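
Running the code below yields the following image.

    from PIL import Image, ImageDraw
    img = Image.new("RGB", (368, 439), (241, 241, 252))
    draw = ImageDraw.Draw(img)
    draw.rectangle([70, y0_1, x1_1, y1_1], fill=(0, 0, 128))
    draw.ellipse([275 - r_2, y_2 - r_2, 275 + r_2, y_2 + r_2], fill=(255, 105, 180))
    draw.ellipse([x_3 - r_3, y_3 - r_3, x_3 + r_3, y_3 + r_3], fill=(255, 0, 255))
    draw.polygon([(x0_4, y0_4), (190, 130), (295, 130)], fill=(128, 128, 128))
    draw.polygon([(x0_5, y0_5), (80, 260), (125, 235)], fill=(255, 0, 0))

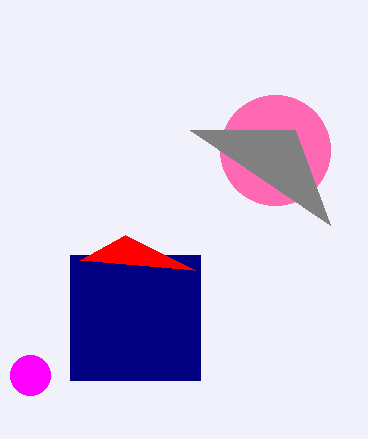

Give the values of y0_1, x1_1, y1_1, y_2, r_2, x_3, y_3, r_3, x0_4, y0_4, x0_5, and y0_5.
y0_1 = 255
x1_1 = 200
y1_1 = 380
y_2 = 150
r_2 = 55
x_3 = 30
y_3 = 375
r_3 = 20
x0_4 = 330
y0_4 = 225
x0_5 = 195
y0_5 = 270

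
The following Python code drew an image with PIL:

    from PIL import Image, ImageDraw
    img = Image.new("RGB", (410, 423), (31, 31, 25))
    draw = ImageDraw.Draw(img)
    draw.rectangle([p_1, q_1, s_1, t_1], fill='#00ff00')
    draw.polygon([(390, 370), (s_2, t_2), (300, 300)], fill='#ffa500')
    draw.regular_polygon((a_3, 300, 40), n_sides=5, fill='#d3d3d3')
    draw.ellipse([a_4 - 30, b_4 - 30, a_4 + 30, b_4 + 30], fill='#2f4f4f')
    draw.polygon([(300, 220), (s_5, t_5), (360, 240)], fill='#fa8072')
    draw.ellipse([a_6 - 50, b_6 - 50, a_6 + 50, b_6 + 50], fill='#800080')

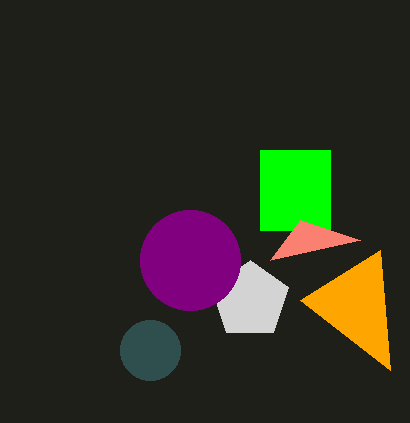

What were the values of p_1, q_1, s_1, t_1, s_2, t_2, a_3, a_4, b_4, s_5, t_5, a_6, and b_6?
p_1 = 260; q_1 = 150; s_1 = 330; t_1 = 230; s_2 = 380; t_2 = 250; a_3 = 250; a_4 = 150; b_4 = 350; s_5 = 270; t_5 = 260; a_6 = 190; b_6 = 260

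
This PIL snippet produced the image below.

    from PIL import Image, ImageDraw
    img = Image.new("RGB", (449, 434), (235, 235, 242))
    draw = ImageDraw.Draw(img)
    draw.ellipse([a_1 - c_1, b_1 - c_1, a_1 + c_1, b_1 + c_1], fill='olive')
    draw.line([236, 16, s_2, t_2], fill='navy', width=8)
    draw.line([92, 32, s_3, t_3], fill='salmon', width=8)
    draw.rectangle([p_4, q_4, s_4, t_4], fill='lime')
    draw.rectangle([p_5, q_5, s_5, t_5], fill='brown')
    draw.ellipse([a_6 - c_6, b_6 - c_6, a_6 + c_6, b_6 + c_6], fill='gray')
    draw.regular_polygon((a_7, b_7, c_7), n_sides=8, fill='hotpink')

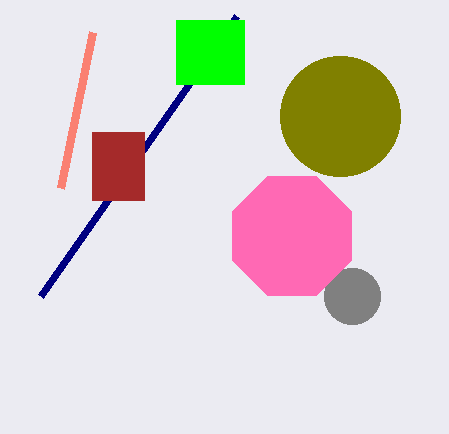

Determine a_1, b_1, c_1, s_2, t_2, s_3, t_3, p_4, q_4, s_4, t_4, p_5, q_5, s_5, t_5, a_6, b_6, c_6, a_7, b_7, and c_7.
a_1 = 340; b_1 = 116; c_1 = 60; s_2 = 40; t_2 = 296; s_3 = 60; t_3 = 188; p_4 = 176; q_4 = 20; s_4 = 244; t_4 = 84; p_5 = 92; q_5 = 132; s_5 = 144; t_5 = 200; a_6 = 352; b_6 = 296; c_6 = 28; a_7 = 292; b_7 = 236; c_7 = 64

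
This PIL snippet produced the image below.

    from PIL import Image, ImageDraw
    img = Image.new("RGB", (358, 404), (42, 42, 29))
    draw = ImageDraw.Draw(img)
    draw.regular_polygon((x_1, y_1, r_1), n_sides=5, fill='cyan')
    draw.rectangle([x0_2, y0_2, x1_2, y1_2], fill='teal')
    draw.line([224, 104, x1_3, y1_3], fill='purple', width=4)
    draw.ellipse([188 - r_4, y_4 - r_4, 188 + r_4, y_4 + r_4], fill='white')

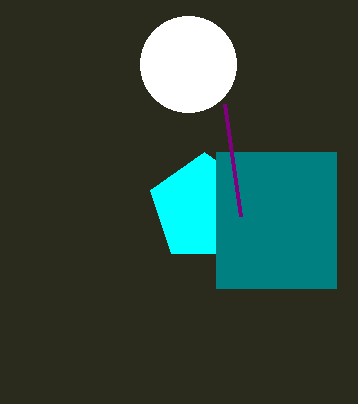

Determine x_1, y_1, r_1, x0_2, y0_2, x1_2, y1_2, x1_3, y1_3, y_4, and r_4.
x_1 = 204; y_1 = 208; r_1 = 56; x0_2 = 216; y0_2 = 152; x1_2 = 336; y1_2 = 288; x1_3 = 240; y1_3 = 216; y_4 = 64; r_4 = 48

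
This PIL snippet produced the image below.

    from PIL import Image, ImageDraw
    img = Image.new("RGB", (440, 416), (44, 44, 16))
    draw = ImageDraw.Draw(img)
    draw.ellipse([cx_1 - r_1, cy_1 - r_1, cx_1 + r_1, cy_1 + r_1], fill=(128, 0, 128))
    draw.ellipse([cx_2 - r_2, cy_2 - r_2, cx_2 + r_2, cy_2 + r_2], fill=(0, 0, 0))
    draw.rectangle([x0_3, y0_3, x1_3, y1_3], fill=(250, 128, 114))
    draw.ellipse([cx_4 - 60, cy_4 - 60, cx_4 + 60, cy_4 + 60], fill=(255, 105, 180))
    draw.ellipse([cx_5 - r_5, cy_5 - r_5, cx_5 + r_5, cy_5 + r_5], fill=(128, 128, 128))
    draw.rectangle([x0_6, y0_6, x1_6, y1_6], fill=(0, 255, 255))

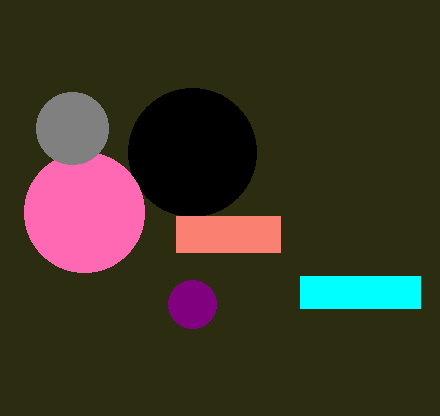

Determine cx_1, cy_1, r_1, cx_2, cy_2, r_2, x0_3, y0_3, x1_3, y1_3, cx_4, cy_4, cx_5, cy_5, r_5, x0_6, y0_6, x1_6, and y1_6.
cx_1 = 192
cy_1 = 304
r_1 = 24
cx_2 = 192
cy_2 = 152
r_2 = 64
x0_3 = 176
y0_3 = 216
x1_3 = 280
y1_3 = 252
cx_4 = 84
cy_4 = 212
cx_5 = 72
cy_5 = 128
r_5 = 36
x0_6 = 300
y0_6 = 276
x1_6 = 420
y1_6 = 308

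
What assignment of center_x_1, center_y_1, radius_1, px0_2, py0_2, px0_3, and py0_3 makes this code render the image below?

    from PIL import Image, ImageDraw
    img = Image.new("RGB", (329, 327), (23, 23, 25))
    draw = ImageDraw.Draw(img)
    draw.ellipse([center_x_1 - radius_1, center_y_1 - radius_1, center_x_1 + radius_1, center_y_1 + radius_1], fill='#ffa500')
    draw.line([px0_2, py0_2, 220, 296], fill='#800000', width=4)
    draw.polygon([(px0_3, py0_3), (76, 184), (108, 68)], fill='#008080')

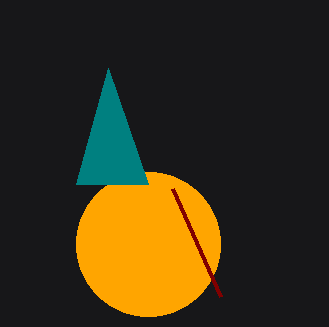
center_x_1 = 148, center_y_1 = 244, radius_1 = 72, px0_2 = 172, py0_2 = 188, px0_3 = 148, py0_3 = 184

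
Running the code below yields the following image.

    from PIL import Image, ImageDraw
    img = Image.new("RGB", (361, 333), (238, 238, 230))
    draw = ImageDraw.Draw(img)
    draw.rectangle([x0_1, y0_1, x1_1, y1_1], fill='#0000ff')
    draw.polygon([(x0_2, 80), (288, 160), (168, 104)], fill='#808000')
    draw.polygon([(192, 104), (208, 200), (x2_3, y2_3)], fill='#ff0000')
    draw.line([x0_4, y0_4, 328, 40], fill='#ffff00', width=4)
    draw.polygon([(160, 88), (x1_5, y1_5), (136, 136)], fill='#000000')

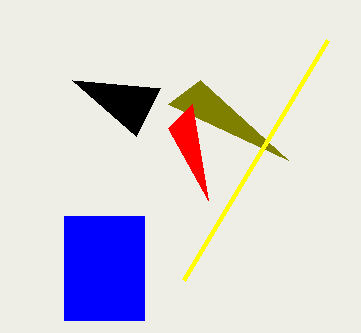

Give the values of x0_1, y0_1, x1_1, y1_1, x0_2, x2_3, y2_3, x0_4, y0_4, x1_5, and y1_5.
x0_1 = 64, y0_1 = 216, x1_1 = 144, y1_1 = 320, x0_2 = 200, x2_3 = 168, y2_3 = 128, x0_4 = 184, y0_4 = 280, x1_5 = 72, y1_5 = 80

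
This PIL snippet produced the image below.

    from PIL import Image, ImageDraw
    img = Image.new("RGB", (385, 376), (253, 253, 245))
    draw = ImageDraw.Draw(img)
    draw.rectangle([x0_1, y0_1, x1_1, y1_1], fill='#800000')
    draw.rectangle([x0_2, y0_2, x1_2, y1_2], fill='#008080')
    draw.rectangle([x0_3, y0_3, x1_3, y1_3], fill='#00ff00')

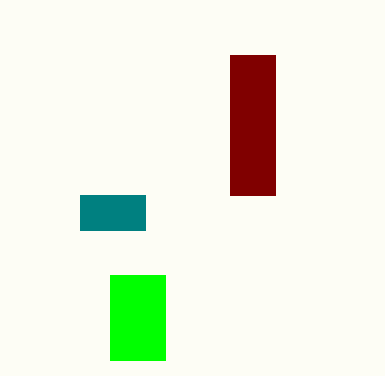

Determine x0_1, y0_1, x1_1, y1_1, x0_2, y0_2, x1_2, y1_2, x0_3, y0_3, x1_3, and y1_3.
x0_1 = 230; y0_1 = 55; x1_1 = 275; y1_1 = 195; x0_2 = 80; y0_2 = 195; x1_2 = 145; y1_2 = 230; x0_3 = 110; y0_3 = 275; x1_3 = 165; y1_3 = 360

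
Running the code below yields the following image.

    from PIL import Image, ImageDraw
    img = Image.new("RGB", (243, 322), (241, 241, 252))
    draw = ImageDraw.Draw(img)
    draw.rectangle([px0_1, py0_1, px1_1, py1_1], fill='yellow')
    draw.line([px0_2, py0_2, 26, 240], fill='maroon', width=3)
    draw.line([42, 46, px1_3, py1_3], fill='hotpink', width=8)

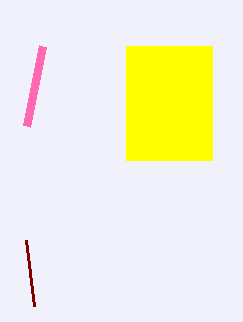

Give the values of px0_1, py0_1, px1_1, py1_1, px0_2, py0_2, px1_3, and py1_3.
px0_1 = 126, py0_1 = 46, px1_1 = 212, py1_1 = 160, px0_2 = 34, py0_2 = 306, px1_3 = 26, py1_3 = 126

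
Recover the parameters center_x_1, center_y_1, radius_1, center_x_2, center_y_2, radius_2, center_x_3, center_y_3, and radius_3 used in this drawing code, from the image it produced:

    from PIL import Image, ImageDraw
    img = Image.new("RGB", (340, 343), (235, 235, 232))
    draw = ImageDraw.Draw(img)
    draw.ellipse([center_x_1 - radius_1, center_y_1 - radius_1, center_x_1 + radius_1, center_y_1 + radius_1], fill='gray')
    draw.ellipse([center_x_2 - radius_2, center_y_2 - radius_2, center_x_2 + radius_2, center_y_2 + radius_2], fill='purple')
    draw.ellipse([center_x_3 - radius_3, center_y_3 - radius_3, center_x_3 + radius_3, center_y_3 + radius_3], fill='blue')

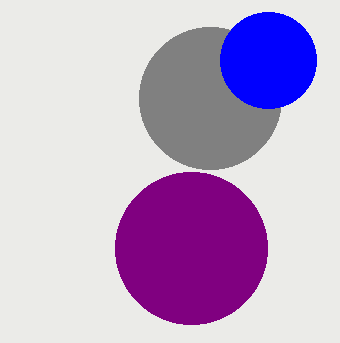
center_x_1 = 210, center_y_1 = 98, radius_1 = 71, center_x_2 = 191, center_y_2 = 248, radius_2 = 76, center_x_3 = 268, center_y_3 = 60, radius_3 = 48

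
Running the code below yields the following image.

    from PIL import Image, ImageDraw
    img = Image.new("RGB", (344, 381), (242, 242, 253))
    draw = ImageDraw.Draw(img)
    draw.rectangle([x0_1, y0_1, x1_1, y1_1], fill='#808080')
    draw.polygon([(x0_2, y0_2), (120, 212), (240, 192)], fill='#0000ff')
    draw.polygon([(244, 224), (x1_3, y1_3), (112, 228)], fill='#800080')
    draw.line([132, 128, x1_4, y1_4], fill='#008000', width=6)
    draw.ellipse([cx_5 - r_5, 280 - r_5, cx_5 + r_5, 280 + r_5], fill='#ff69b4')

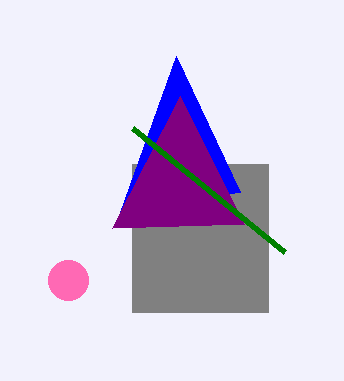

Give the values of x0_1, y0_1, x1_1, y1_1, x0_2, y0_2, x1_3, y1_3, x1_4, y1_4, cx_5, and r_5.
x0_1 = 132; y0_1 = 164; x1_1 = 268; y1_1 = 312; x0_2 = 176; y0_2 = 56; x1_3 = 180; y1_3 = 96; x1_4 = 284; y1_4 = 252; cx_5 = 68; r_5 = 20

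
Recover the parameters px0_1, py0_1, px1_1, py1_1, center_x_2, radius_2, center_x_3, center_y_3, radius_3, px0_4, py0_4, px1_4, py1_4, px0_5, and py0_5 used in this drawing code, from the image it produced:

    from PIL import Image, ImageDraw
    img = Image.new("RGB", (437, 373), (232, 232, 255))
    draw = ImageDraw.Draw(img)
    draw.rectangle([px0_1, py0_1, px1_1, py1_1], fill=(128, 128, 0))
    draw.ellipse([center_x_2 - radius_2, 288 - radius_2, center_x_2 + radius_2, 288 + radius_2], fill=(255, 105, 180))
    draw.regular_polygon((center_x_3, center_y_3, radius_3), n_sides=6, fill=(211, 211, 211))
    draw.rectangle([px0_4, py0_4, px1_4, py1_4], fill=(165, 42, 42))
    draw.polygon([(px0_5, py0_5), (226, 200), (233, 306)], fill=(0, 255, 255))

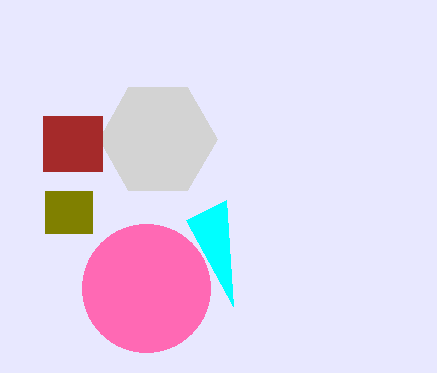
px0_1 = 45, py0_1 = 191, px1_1 = 92, py1_1 = 233, center_x_2 = 146, radius_2 = 64, center_x_3 = 158, center_y_3 = 139, radius_3 = 59, px0_4 = 43, py0_4 = 116, px1_4 = 102, py1_4 = 171, px0_5 = 186, py0_5 = 220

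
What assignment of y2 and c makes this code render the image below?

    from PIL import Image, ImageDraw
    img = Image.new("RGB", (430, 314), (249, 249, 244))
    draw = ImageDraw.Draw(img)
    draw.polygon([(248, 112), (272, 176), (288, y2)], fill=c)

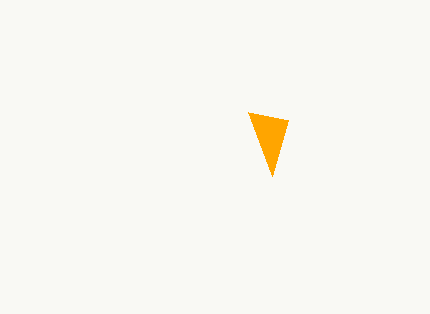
y2 = 120, c = 'orange'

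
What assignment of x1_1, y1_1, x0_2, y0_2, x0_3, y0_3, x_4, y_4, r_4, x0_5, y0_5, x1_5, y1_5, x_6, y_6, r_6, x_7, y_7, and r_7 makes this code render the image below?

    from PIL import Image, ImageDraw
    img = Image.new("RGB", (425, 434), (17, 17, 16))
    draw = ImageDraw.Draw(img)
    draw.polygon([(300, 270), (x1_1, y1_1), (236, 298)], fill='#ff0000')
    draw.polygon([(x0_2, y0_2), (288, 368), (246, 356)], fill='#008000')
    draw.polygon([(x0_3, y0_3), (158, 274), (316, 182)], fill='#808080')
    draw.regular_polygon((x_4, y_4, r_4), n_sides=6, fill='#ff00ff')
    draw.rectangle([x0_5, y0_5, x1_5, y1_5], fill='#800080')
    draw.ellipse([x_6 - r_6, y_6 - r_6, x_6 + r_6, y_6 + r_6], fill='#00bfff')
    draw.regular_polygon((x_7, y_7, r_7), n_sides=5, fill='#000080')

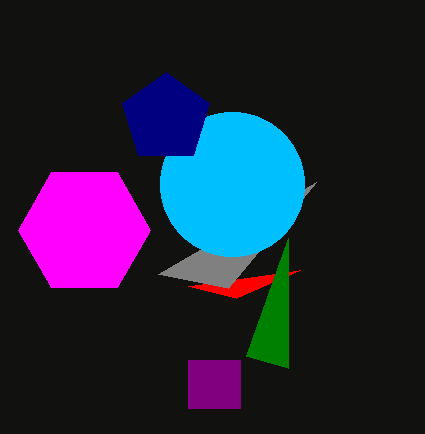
x1_1 = 188
y1_1 = 286
x0_2 = 288
y0_2 = 238
x0_3 = 228
y0_3 = 288
x_4 = 84
y_4 = 230
r_4 = 66
x0_5 = 188
y0_5 = 360
x1_5 = 240
y1_5 = 408
x_6 = 232
y_6 = 184
r_6 = 72
x_7 = 166
y_7 = 118
r_7 = 46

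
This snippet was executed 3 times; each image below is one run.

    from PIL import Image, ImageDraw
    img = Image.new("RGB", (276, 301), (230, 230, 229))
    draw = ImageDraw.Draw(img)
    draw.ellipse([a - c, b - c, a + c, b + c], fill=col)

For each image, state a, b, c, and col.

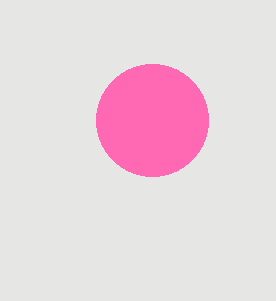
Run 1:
a = 152, b = 120, c = 56, col = 'hotpink'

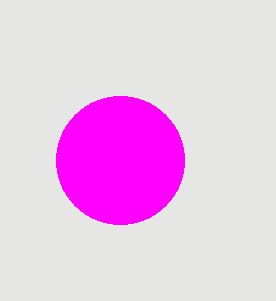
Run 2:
a = 120
b = 160
c = 64
col = 'magenta'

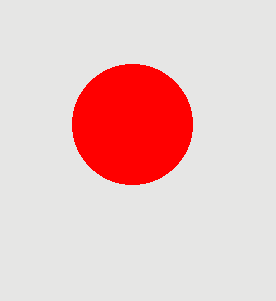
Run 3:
a = 132, b = 124, c = 60, col = 'red'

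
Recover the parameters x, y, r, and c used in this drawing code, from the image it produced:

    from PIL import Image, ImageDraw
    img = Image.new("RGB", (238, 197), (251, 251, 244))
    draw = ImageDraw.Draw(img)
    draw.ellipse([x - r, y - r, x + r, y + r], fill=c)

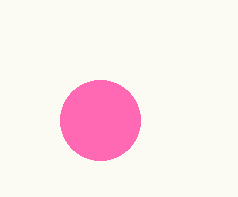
x = 100, y = 120, r = 40, c = 'hotpink'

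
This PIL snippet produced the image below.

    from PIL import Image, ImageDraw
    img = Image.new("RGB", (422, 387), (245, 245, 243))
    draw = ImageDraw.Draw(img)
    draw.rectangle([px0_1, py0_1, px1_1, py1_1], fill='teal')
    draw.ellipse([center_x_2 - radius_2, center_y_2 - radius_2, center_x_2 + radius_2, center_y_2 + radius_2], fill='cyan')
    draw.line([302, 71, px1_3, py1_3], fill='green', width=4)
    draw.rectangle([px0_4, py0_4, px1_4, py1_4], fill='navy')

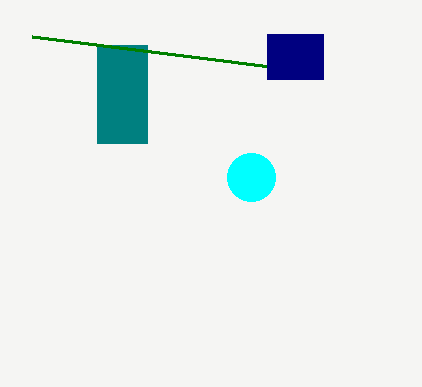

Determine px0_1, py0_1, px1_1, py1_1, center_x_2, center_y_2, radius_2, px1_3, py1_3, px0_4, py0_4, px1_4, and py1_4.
px0_1 = 97; py0_1 = 45; px1_1 = 147; py1_1 = 143; center_x_2 = 251; center_y_2 = 177; radius_2 = 24; px1_3 = 32; py1_3 = 37; px0_4 = 267; py0_4 = 34; px1_4 = 323; py1_4 = 79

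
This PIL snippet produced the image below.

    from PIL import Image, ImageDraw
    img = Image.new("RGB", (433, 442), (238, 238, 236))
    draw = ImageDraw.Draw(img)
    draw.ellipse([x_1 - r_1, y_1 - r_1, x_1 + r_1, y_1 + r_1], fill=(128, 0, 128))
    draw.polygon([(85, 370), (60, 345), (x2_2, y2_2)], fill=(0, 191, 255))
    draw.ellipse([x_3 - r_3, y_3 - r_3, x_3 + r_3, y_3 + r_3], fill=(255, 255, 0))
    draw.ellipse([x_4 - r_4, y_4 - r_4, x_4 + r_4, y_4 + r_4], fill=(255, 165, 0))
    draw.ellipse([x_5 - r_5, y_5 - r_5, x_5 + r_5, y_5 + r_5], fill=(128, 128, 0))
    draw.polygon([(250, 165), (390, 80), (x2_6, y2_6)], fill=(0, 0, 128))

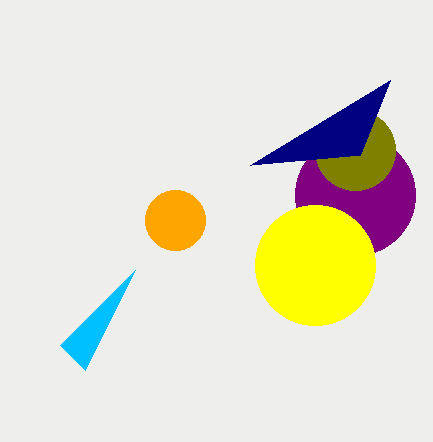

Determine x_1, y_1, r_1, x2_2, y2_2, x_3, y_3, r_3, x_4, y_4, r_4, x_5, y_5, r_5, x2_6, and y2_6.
x_1 = 355; y_1 = 195; r_1 = 60; x2_2 = 135; y2_2 = 270; x_3 = 315; y_3 = 265; r_3 = 60; x_4 = 175; y_4 = 220; r_4 = 30; x_5 = 355; y_5 = 150; r_5 = 40; x2_6 = 360; y2_6 = 155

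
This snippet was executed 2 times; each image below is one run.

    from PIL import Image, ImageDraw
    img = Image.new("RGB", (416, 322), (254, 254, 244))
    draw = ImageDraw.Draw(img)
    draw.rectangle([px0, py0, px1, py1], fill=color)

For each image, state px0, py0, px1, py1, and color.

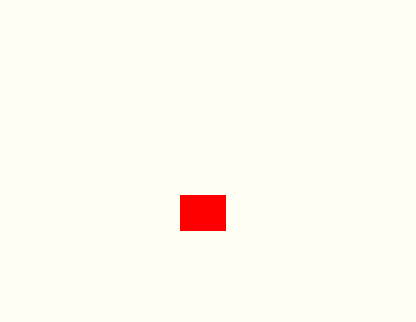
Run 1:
px0 = 180, py0 = 195, px1 = 225, py1 = 230, color = 'red'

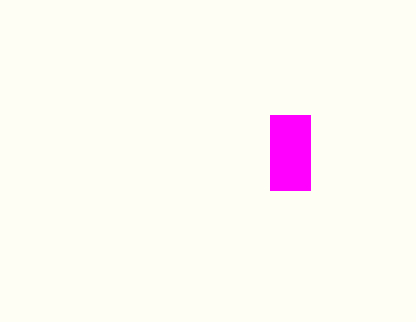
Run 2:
px0 = 270; py0 = 115; px1 = 310; py1 = 190; color = 'magenta'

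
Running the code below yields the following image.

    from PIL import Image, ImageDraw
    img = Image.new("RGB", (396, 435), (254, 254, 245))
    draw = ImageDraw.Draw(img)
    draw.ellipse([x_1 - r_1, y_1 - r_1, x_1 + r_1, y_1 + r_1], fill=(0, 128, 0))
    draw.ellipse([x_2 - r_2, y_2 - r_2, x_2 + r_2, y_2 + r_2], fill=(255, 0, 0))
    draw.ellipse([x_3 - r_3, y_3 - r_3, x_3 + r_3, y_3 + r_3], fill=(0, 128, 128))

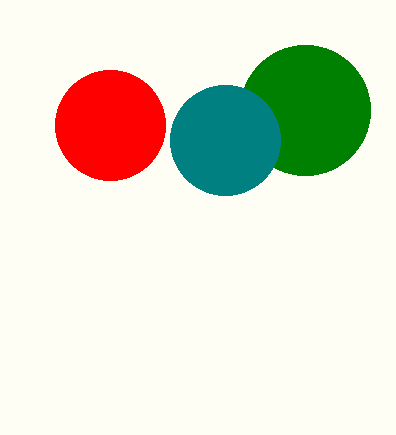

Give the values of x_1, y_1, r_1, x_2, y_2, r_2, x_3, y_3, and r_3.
x_1 = 305, y_1 = 110, r_1 = 65, x_2 = 110, y_2 = 125, r_2 = 55, x_3 = 225, y_3 = 140, r_3 = 55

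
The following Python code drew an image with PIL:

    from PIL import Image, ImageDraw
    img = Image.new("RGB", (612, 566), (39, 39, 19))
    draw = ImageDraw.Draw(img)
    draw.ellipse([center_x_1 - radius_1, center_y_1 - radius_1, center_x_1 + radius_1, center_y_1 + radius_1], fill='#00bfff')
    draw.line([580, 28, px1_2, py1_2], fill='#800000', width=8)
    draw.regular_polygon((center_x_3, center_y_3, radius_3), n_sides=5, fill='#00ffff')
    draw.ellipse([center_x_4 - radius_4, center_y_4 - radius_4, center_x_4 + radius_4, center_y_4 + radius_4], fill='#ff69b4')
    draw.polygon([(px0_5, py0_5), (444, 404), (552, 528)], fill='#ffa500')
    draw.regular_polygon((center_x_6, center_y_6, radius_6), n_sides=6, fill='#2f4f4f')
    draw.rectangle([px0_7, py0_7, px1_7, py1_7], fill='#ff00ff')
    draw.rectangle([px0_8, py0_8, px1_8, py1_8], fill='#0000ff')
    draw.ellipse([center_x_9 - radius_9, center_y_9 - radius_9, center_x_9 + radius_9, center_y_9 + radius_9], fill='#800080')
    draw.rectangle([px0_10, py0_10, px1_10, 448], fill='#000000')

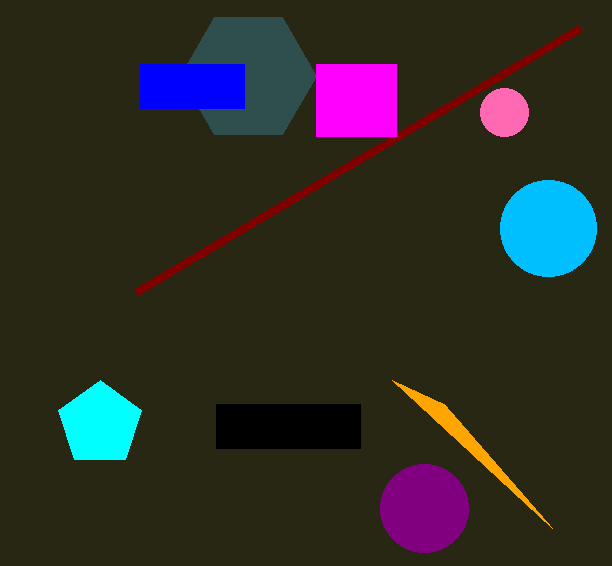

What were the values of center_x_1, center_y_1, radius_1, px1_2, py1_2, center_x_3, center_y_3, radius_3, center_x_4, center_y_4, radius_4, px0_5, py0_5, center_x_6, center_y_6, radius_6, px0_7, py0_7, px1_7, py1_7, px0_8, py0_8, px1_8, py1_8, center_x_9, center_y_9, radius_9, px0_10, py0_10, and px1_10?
center_x_1 = 548
center_y_1 = 228
radius_1 = 48
px1_2 = 136
py1_2 = 292
center_x_3 = 100
center_y_3 = 424
radius_3 = 44
center_x_4 = 504
center_y_4 = 112
radius_4 = 24
px0_5 = 392
py0_5 = 380
center_x_6 = 248
center_y_6 = 76
radius_6 = 68
px0_7 = 316
py0_7 = 64
px1_7 = 396
py1_7 = 136
px0_8 = 140
py0_8 = 64
px1_8 = 244
py1_8 = 108
center_x_9 = 424
center_y_9 = 508
radius_9 = 44
px0_10 = 216
py0_10 = 404
px1_10 = 360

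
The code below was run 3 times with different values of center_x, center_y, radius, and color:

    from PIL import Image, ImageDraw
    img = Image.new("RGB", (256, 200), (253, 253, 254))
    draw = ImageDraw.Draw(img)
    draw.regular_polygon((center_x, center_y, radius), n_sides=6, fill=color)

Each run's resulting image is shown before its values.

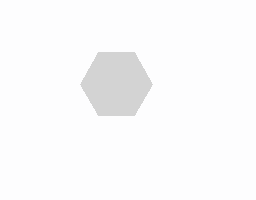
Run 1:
center_x = 116; center_y = 84; radius = 36; color = 'lightgray'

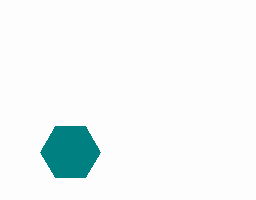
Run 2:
center_x = 70, center_y = 152, radius = 30, color = 'teal'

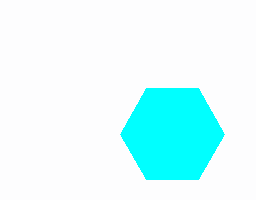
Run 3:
center_x = 172; center_y = 134; radius = 52; color = 'cyan'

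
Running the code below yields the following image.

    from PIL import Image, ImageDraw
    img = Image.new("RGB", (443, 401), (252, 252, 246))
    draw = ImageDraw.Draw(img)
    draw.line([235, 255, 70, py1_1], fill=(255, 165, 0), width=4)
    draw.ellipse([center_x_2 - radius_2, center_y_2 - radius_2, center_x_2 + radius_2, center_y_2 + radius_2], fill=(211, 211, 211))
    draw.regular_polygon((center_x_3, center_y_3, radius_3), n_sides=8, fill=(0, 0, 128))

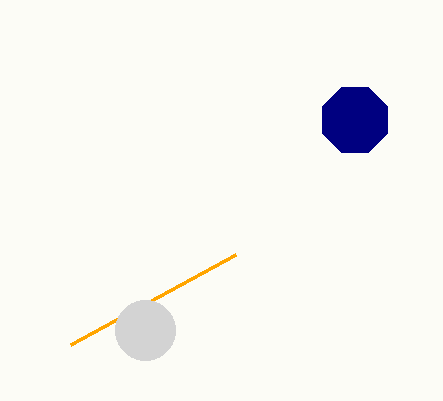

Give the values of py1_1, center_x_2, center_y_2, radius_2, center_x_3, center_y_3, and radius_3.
py1_1 = 345
center_x_2 = 145
center_y_2 = 330
radius_2 = 30
center_x_3 = 355
center_y_3 = 120
radius_3 = 35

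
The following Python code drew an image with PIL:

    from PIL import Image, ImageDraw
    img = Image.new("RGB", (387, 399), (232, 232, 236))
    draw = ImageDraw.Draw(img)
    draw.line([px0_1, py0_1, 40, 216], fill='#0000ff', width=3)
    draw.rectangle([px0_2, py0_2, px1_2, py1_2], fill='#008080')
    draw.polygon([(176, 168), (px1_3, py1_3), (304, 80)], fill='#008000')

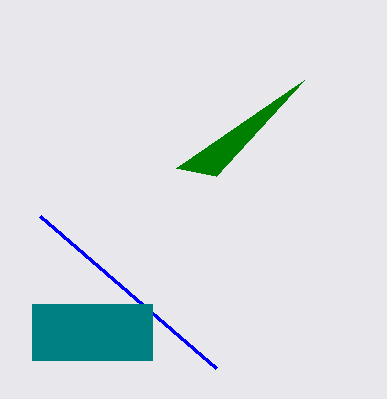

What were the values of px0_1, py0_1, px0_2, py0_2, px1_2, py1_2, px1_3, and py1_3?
px0_1 = 216
py0_1 = 368
px0_2 = 32
py0_2 = 304
px1_2 = 152
py1_2 = 360
px1_3 = 216
py1_3 = 176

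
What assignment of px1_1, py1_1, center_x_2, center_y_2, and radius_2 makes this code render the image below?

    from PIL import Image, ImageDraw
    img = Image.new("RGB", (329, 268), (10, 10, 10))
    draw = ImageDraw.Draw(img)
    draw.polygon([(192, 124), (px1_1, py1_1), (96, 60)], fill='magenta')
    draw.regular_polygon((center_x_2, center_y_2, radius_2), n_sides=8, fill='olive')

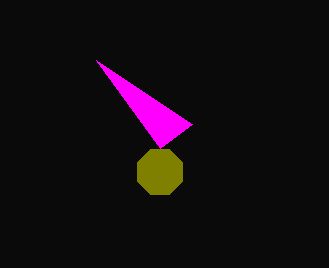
px1_1 = 160, py1_1 = 148, center_x_2 = 160, center_y_2 = 172, radius_2 = 24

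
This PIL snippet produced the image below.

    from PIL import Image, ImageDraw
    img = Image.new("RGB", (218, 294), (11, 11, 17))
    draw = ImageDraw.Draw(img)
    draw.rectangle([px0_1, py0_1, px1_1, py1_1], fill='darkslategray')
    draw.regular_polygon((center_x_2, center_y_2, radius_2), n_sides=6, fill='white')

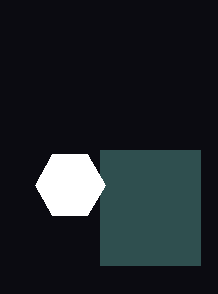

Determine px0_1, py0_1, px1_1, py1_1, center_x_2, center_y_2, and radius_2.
px0_1 = 100; py0_1 = 150; px1_1 = 200; py1_1 = 265; center_x_2 = 70; center_y_2 = 185; radius_2 = 35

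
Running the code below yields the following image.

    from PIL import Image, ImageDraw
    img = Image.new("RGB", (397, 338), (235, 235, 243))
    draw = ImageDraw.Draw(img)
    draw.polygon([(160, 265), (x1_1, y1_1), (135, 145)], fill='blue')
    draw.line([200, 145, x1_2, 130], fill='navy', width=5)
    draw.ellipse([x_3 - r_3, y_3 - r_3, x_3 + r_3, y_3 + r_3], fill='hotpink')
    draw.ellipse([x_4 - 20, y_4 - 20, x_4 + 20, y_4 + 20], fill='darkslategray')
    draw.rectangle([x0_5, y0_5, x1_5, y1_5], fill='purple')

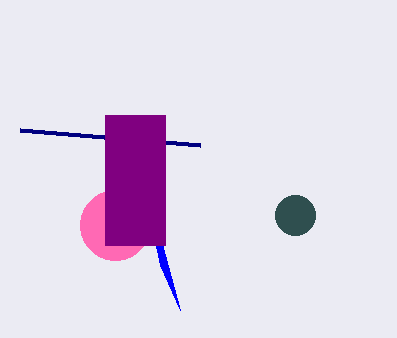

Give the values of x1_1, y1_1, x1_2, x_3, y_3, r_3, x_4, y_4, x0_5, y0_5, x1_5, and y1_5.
x1_1 = 180
y1_1 = 310
x1_2 = 20
x_3 = 115
y_3 = 225
r_3 = 35
x_4 = 295
y_4 = 215
x0_5 = 105
y0_5 = 115
x1_5 = 165
y1_5 = 245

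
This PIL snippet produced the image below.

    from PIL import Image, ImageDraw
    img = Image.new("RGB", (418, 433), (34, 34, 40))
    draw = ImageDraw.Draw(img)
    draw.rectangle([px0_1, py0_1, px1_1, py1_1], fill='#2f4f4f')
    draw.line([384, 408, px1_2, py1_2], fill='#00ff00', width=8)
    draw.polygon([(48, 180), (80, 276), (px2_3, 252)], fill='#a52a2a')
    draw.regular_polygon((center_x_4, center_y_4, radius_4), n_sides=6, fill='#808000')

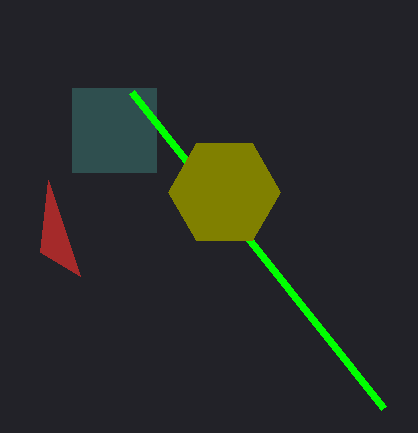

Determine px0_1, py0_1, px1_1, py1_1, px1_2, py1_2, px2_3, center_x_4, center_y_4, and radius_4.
px0_1 = 72
py0_1 = 88
px1_1 = 156
py1_1 = 172
px1_2 = 132
py1_2 = 92
px2_3 = 40
center_x_4 = 224
center_y_4 = 192
radius_4 = 56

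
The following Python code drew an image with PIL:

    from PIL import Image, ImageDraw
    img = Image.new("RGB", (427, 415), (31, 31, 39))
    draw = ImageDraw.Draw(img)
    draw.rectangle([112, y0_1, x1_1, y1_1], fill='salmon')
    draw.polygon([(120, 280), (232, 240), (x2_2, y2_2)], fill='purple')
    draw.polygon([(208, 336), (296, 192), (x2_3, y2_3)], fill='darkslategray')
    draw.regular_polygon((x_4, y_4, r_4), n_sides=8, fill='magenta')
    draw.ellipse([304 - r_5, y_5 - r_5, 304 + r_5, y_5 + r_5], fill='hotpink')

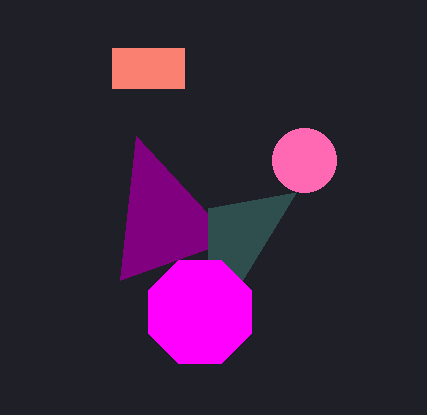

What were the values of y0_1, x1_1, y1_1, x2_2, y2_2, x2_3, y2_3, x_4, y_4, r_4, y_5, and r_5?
y0_1 = 48, x1_1 = 184, y1_1 = 88, x2_2 = 136, y2_2 = 136, x2_3 = 208, y2_3 = 208, x_4 = 200, y_4 = 312, r_4 = 56, y_5 = 160, r_5 = 32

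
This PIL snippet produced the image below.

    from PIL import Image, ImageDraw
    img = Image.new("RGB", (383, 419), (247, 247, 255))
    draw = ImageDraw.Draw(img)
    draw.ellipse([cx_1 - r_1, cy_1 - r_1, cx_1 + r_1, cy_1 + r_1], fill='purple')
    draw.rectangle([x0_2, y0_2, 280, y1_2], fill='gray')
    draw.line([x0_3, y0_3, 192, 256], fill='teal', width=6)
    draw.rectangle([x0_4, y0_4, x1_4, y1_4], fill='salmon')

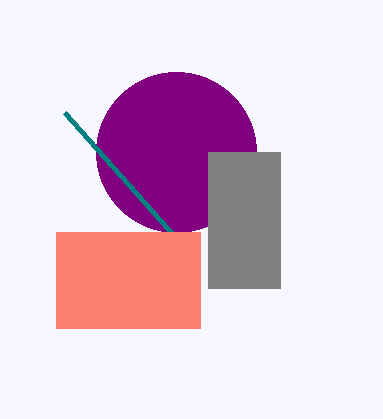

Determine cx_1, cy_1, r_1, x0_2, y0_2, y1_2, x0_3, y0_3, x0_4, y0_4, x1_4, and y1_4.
cx_1 = 176; cy_1 = 152; r_1 = 80; x0_2 = 208; y0_2 = 152; y1_2 = 288; x0_3 = 64; y0_3 = 112; x0_4 = 56; y0_4 = 232; x1_4 = 200; y1_4 = 328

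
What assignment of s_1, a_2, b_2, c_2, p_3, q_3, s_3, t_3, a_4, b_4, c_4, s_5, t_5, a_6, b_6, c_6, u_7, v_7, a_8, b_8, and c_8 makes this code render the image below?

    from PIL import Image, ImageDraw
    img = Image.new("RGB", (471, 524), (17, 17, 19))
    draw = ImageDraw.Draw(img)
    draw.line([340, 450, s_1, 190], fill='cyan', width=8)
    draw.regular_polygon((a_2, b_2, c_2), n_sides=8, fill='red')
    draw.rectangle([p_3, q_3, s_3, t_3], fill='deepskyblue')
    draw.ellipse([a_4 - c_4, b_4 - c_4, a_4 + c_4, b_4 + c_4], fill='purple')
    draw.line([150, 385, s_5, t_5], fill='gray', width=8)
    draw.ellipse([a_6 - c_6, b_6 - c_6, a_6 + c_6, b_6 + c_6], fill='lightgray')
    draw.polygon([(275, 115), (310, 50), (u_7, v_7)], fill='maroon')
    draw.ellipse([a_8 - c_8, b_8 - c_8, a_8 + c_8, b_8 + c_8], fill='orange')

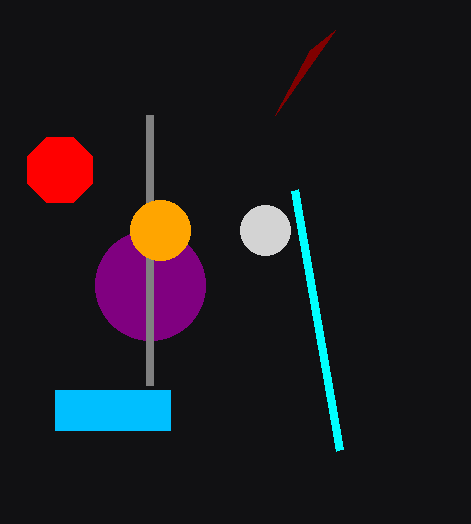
s_1 = 295, a_2 = 60, b_2 = 170, c_2 = 35, p_3 = 55, q_3 = 390, s_3 = 170, t_3 = 430, a_4 = 150, b_4 = 285, c_4 = 55, s_5 = 150, t_5 = 115, a_6 = 265, b_6 = 230, c_6 = 25, u_7 = 335, v_7 = 30, a_8 = 160, b_8 = 230, c_8 = 30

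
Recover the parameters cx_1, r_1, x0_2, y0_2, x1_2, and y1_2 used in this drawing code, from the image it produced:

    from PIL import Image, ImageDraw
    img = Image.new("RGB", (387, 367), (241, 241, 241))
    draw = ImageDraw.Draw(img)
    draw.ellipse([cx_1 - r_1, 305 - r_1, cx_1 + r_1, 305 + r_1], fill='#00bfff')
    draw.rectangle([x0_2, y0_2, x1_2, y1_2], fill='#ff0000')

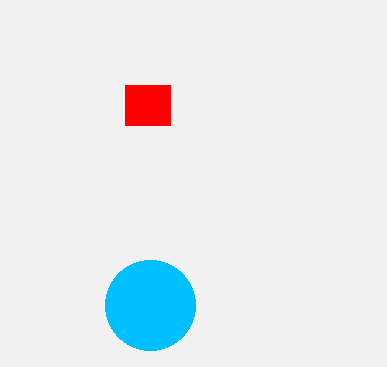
cx_1 = 150; r_1 = 45; x0_2 = 125; y0_2 = 85; x1_2 = 170; y1_2 = 125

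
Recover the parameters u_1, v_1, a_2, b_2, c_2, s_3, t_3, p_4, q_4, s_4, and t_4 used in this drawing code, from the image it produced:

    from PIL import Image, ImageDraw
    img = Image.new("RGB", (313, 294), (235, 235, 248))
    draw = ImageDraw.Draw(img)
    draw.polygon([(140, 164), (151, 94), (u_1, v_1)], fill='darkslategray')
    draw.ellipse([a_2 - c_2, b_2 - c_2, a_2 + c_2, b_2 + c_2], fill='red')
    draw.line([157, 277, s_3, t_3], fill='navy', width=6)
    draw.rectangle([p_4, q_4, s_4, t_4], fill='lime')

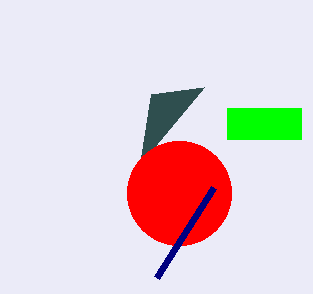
u_1 = 204, v_1 = 87, a_2 = 179, b_2 = 193, c_2 = 52, s_3 = 214, t_3 = 187, p_4 = 227, q_4 = 108, s_4 = 301, t_4 = 139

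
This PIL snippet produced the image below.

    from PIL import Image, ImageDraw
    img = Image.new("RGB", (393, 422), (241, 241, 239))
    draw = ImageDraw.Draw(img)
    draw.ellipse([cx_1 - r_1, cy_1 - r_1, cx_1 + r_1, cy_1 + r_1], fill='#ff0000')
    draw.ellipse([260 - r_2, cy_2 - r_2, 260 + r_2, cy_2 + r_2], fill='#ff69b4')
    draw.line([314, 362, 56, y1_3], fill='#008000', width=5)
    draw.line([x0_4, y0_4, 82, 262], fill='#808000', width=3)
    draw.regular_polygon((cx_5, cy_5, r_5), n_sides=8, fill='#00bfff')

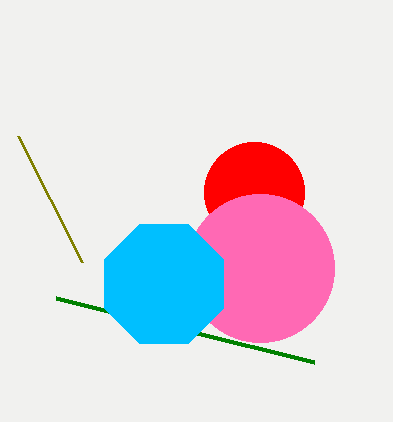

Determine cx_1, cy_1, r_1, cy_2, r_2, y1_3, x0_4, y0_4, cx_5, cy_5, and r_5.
cx_1 = 254; cy_1 = 192; r_1 = 50; cy_2 = 268; r_2 = 74; y1_3 = 298; x0_4 = 18; y0_4 = 136; cx_5 = 164; cy_5 = 284; r_5 = 64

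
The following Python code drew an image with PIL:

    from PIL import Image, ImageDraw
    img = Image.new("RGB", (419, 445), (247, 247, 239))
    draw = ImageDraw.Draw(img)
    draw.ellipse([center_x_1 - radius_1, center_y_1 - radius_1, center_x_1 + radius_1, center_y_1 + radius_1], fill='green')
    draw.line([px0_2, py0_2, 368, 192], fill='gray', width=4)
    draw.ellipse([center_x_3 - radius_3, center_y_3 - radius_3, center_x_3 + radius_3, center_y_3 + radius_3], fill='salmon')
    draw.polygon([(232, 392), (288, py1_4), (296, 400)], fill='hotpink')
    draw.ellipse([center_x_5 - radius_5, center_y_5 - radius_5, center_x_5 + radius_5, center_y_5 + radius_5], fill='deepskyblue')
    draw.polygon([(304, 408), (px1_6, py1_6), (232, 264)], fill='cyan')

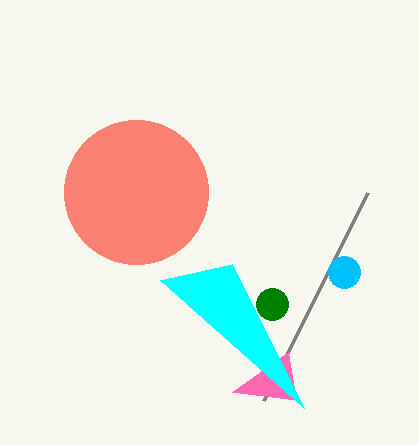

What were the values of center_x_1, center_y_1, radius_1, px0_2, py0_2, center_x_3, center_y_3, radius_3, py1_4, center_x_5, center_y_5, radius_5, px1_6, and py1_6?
center_x_1 = 272
center_y_1 = 304
radius_1 = 16
px0_2 = 264
py0_2 = 400
center_x_3 = 136
center_y_3 = 192
radius_3 = 72
py1_4 = 352
center_x_5 = 344
center_y_5 = 272
radius_5 = 16
px1_6 = 160
py1_6 = 280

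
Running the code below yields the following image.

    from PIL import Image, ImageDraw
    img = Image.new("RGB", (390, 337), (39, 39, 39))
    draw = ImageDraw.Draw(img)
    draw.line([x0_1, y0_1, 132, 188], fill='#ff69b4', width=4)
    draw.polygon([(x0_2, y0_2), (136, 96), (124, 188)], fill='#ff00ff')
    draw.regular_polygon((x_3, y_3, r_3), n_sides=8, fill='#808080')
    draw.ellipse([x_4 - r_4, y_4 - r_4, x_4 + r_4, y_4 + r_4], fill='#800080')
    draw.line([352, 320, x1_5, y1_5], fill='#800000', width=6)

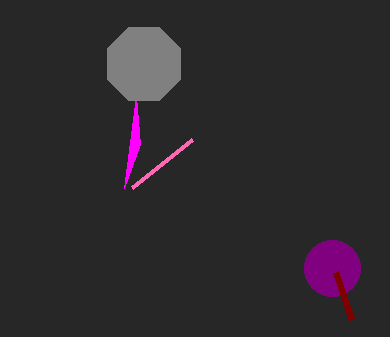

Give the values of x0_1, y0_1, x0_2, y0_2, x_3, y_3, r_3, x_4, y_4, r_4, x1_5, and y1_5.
x0_1 = 192; y0_1 = 140; x0_2 = 140; y0_2 = 144; x_3 = 144; y_3 = 64; r_3 = 40; x_4 = 332; y_4 = 268; r_4 = 28; x1_5 = 336; y1_5 = 272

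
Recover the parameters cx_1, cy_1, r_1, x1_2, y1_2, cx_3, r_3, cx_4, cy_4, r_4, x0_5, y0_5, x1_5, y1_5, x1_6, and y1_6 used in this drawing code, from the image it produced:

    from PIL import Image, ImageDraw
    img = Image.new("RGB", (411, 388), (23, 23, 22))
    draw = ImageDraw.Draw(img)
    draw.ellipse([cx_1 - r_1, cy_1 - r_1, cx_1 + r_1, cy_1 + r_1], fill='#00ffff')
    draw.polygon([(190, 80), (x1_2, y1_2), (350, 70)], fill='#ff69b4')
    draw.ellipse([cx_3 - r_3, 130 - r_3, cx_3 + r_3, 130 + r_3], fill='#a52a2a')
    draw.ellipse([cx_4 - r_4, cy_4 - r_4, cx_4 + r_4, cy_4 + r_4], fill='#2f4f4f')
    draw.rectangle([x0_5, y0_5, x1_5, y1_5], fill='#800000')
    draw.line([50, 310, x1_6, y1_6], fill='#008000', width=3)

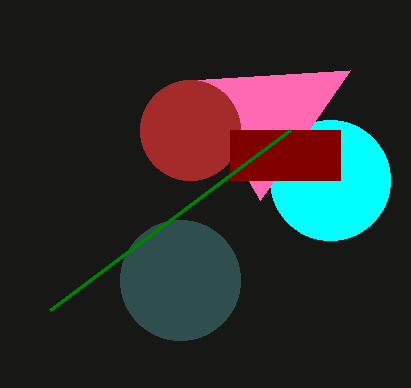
cx_1 = 330; cy_1 = 180; r_1 = 60; x1_2 = 260; y1_2 = 200; cx_3 = 190; r_3 = 50; cx_4 = 180; cy_4 = 280; r_4 = 60; x0_5 = 230; y0_5 = 130; x1_5 = 340; y1_5 = 180; x1_6 = 290; y1_6 = 130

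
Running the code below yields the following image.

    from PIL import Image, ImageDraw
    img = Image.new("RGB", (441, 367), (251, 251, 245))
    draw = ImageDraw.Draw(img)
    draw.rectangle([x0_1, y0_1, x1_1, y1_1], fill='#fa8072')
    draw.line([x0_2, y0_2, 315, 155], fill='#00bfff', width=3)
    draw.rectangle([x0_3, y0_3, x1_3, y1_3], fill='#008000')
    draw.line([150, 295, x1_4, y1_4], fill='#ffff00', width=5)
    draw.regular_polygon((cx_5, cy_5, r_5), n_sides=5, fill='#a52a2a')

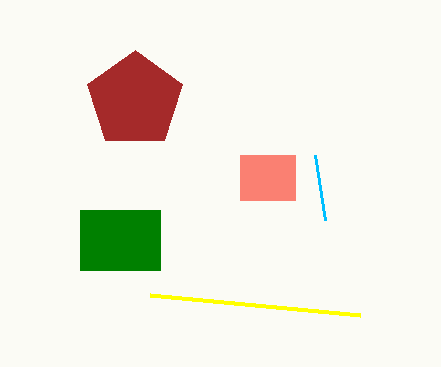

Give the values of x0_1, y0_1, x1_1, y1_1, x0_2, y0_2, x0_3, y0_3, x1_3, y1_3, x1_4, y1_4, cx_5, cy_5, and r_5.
x0_1 = 240, y0_1 = 155, x1_1 = 295, y1_1 = 200, x0_2 = 325, y0_2 = 220, x0_3 = 80, y0_3 = 210, x1_3 = 160, y1_3 = 270, x1_4 = 360, y1_4 = 315, cx_5 = 135, cy_5 = 100, r_5 = 50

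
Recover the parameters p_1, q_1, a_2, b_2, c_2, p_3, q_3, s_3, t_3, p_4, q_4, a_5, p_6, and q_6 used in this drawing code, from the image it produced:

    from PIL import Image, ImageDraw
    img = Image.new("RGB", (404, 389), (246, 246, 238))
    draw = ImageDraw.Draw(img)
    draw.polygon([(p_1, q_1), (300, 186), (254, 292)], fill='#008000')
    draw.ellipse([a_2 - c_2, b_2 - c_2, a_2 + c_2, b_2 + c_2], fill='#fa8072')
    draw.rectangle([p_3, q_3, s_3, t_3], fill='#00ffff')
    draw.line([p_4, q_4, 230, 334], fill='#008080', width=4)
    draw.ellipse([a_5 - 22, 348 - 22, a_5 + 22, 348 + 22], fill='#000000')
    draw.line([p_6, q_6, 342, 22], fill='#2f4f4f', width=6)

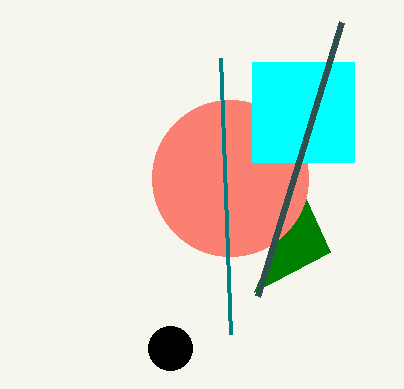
p_1 = 330
q_1 = 252
a_2 = 230
b_2 = 178
c_2 = 78
p_3 = 252
q_3 = 62
s_3 = 354
t_3 = 162
p_4 = 220
q_4 = 58
a_5 = 170
p_6 = 258
q_6 = 296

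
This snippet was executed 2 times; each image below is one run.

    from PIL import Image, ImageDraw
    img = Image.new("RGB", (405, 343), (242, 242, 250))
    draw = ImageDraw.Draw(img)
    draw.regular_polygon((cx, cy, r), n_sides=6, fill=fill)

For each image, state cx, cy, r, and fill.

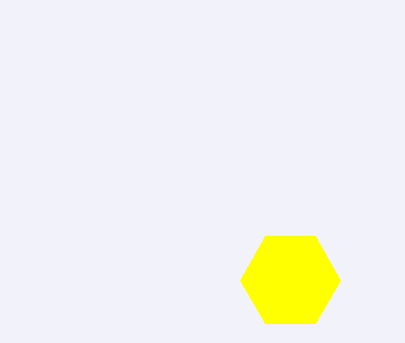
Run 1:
cx = 290
cy = 280
r = 50
fill = 'yellow'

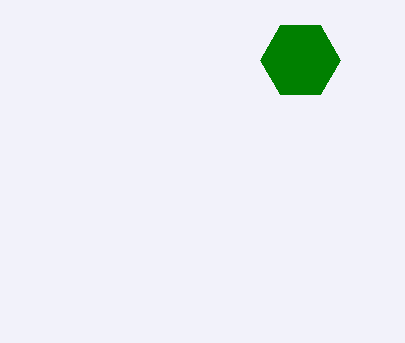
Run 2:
cx = 300
cy = 60
r = 40
fill = 'green'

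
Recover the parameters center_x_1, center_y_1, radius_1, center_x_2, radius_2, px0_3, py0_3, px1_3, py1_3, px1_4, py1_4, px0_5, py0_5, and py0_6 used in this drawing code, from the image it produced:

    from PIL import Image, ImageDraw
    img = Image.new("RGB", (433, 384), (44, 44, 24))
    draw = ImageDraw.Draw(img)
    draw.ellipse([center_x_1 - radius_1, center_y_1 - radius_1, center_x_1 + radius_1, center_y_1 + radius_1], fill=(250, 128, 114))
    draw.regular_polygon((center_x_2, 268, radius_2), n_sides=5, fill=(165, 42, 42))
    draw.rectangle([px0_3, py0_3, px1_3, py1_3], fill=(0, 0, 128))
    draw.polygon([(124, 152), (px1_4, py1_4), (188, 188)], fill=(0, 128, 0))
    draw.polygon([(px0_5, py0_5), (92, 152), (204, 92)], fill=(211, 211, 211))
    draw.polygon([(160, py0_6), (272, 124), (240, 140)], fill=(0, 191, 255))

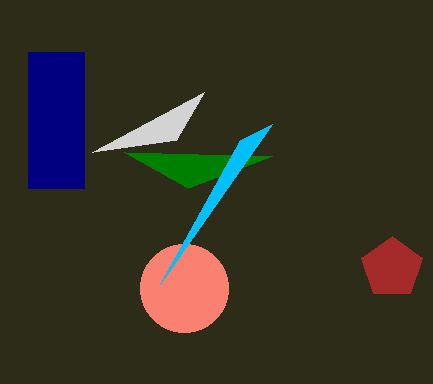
center_x_1 = 184; center_y_1 = 288; radius_1 = 44; center_x_2 = 392; radius_2 = 32; px0_3 = 28; py0_3 = 52; px1_3 = 84; py1_3 = 188; px1_4 = 272; py1_4 = 156; px0_5 = 176; py0_5 = 140; py0_6 = 284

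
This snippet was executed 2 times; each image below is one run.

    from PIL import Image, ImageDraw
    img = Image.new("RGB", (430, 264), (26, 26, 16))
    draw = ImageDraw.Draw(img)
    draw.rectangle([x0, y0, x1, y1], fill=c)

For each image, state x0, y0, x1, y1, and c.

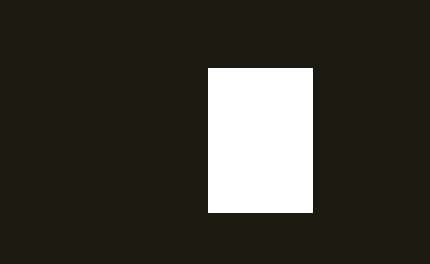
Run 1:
x0 = 208; y0 = 68; x1 = 312; y1 = 212; c = 'white'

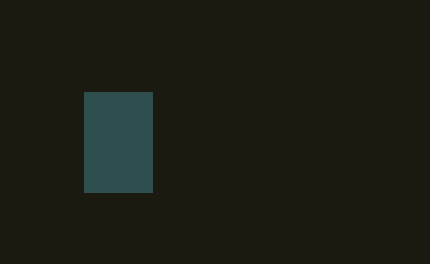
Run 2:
x0 = 84, y0 = 92, x1 = 152, y1 = 192, c = 'darkslategray'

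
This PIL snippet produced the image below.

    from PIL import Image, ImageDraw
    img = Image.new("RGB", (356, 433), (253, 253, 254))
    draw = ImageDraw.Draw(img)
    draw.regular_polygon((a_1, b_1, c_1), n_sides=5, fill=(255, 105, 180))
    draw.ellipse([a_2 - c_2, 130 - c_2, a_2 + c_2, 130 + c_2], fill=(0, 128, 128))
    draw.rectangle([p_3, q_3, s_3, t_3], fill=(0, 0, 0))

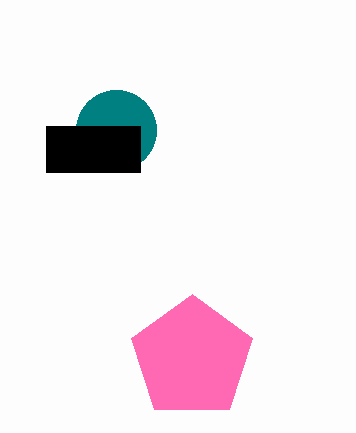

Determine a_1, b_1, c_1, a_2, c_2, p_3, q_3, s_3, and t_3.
a_1 = 192
b_1 = 358
c_1 = 64
a_2 = 116
c_2 = 40
p_3 = 46
q_3 = 126
s_3 = 140
t_3 = 172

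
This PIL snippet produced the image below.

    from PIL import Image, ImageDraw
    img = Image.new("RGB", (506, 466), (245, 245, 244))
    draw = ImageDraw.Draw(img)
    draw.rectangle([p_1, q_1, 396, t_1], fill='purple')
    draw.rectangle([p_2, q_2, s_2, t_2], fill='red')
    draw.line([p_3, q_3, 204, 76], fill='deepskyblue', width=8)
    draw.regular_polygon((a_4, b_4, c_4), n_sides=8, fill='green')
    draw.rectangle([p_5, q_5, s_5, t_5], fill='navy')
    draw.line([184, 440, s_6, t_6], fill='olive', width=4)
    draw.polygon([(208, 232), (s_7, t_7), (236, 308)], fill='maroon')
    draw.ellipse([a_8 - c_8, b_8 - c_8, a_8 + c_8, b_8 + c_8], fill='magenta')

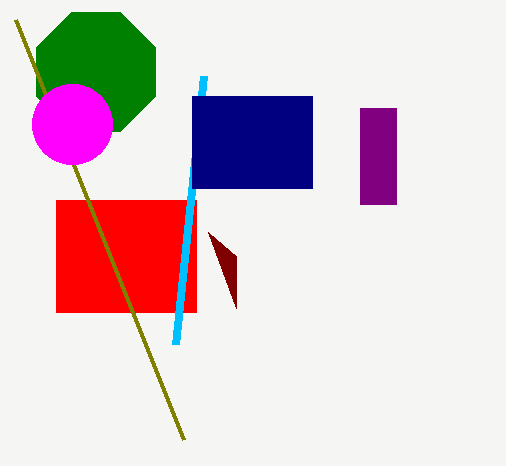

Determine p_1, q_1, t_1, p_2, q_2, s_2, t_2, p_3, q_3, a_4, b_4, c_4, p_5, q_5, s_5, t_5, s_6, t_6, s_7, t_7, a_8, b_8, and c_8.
p_1 = 360, q_1 = 108, t_1 = 204, p_2 = 56, q_2 = 200, s_2 = 196, t_2 = 312, p_3 = 176, q_3 = 344, a_4 = 96, b_4 = 72, c_4 = 64, p_5 = 192, q_5 = 96, s_5 = 312, t_5 = 188, s_6 = 16, t_6 = 20, s_7 = 236, t_7 = 256, a_8 = 72, b_8 = 124, c_8 = 40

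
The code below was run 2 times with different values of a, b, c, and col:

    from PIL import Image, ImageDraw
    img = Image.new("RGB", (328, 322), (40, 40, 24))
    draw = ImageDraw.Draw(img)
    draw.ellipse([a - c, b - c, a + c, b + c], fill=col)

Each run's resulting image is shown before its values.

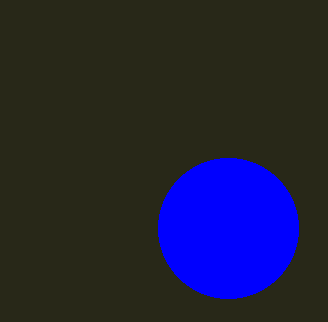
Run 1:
a = 228
b = 228
c = 70
col = 'blue'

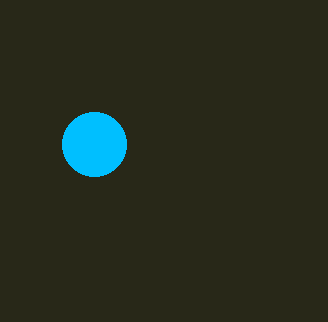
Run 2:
a = 94, b = 144, c = 32, col = 'deepskyblue'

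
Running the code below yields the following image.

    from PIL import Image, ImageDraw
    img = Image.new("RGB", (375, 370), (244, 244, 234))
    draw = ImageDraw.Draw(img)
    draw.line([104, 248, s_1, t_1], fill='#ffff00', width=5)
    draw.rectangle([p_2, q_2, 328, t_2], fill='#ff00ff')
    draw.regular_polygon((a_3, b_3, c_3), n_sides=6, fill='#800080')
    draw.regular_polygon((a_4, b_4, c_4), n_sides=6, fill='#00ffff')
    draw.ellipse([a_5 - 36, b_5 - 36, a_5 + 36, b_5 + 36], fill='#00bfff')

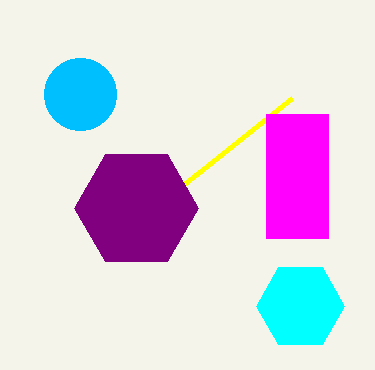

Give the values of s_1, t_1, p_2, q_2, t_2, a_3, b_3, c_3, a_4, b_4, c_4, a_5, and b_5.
s_1 = 292
t_1 = 98
p_2 = 266
q_2 = 114
t_2 = 238
a_3 = 136
b_3 = 208
c_3 = 62
a_4 = 300
b_4 = 306
c_4 = 44
a_5 = 80
b_5 = 94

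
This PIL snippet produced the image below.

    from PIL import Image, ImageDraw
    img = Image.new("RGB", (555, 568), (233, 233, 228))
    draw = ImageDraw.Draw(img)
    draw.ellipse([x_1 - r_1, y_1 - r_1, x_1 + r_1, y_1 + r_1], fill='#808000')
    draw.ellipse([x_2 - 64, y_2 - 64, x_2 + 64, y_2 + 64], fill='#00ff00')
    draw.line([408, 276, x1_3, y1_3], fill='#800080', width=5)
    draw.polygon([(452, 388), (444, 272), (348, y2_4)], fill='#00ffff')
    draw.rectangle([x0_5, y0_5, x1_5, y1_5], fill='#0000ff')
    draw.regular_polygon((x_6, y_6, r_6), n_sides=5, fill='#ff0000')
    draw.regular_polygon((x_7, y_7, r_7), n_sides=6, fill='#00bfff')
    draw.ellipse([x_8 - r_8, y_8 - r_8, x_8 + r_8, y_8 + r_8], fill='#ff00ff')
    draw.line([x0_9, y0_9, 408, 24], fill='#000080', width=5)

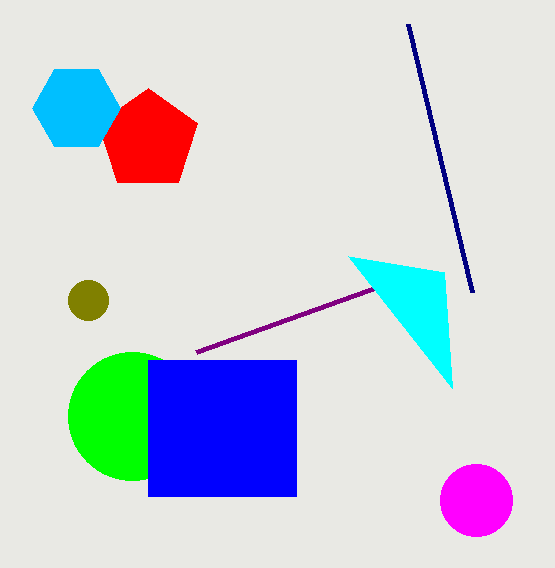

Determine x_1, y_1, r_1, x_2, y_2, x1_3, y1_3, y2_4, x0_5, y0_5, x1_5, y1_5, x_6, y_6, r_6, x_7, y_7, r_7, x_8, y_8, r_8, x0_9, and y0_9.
x_1 = 88; y_1 = 300; r_1 = 20; x_2 = 132; y_2 = 416; x1_3 = 196; y1_3 = 352; y2_4 = 256; x0_5 = 148; y0_5 = 360; x1_5 = 296; y1_5 = 496; x_6 = 148; y_6 = 140; r_6 = 52; x_7 = 76; y_7 = 108; r_7 = 44; x_8 = 476; y_8 = 500; r_8 = 36; x0_9 = 472; y0_9 = 292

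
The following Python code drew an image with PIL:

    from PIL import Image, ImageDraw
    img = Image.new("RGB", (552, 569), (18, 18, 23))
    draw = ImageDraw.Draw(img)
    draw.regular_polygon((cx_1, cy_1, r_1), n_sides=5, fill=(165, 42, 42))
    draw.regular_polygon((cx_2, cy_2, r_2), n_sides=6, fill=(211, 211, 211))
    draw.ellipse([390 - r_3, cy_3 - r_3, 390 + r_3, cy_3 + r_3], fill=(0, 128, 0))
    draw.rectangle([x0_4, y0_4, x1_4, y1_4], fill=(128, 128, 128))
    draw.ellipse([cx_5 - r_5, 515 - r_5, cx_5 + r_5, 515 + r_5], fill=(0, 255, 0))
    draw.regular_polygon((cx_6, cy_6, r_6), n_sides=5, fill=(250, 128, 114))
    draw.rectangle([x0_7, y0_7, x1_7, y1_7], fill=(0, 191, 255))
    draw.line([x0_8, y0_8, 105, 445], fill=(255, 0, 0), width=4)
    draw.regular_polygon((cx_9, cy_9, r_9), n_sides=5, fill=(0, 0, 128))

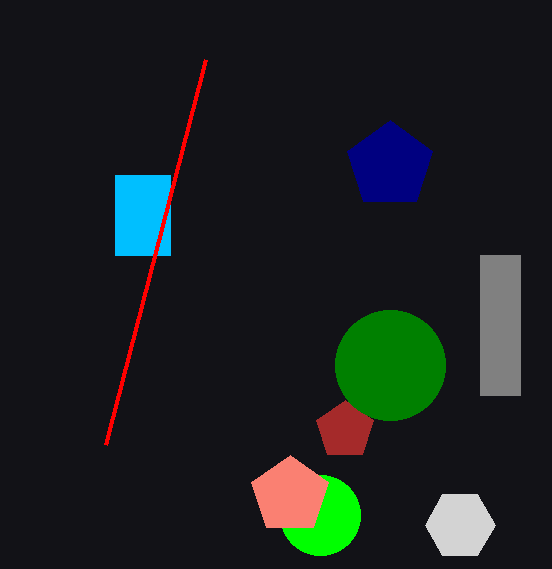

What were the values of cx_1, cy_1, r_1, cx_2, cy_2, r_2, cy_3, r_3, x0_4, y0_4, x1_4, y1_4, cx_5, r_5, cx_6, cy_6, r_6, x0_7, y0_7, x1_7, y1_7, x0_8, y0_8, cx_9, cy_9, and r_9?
cx_1 = 345, cy_1 = 430, r_1 = 30, cx_2 = 460, cy_2 = 525, r_2 = 35, cy_3 = 365, r_3 = 55, x0_4 = 480, y0_4 = 255, x1_4 = 520, y1_4 = 395, cx_5 = 320, r_5 = 40, cx_6 = 290, cy_6 = 495, r_6 = 40, x0_7 = 115, y0_7 = 175, x1_7 = 170, y1_7 = 255, x0_8 = 205, y0_8 = 60, cx_9 = 390, cy_9 = 165, r_9 = 45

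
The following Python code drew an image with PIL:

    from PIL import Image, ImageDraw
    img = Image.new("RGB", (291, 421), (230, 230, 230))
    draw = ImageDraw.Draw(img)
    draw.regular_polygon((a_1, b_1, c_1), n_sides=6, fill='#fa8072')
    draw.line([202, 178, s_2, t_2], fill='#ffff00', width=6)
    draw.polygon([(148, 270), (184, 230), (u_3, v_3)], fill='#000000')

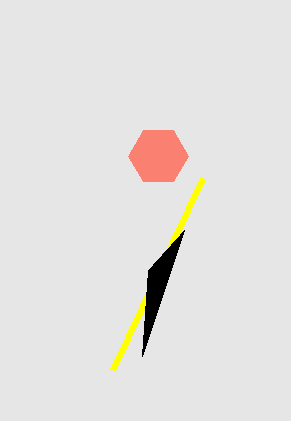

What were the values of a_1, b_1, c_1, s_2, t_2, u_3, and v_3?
a_1 = 158; b_1 = 156; c_1 = 30; s_2 = 112; t_2 = 370; u_3 = 142; v_3 = 356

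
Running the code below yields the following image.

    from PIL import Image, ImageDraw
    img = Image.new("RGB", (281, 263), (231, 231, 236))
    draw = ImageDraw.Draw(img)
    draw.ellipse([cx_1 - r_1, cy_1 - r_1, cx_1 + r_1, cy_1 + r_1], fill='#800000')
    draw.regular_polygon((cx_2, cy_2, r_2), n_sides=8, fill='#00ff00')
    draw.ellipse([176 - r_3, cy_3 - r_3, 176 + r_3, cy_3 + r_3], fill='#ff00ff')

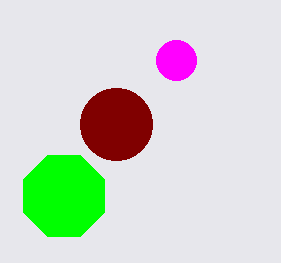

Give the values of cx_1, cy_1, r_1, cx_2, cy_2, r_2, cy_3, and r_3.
cx_1 = 116; cy_1 = 124; r_1 = 36; cx_2 = 64; cy_2 = 196; r_2 = 44; cy_3 = 60; r_3 = 20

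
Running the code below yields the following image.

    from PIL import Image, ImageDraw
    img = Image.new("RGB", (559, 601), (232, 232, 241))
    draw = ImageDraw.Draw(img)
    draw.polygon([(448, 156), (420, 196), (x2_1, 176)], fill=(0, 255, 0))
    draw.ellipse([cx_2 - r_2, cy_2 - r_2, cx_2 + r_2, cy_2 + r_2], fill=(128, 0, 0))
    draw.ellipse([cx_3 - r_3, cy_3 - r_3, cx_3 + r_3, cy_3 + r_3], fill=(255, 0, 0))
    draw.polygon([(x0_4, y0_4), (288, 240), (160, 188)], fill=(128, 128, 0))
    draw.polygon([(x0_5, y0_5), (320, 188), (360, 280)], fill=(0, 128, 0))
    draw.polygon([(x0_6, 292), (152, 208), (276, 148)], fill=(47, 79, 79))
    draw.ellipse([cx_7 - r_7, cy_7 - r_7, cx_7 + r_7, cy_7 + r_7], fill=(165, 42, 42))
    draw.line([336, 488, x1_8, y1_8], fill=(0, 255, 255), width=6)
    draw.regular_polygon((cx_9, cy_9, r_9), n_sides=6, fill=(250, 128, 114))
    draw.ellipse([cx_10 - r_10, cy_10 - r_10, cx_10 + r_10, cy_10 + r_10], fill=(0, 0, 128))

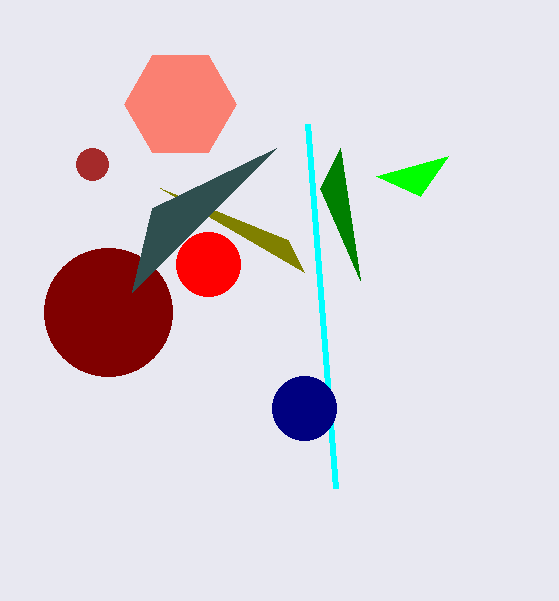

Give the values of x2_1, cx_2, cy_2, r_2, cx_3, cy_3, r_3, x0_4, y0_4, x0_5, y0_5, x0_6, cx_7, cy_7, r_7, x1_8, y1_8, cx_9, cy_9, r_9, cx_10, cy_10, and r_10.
x2_1 = 376, cx_2 = 108, cy_2 = 312, r_2 = 64, cx_3 = 208, cy_3 = 264, r_3 = 32, x0_4 = 304, y0_4 = 272, x0_5 = 340, y0_5 = 148, x0_6 = 132, cx_7 = 92, cy_7 = 164, r_7 = 16, x1_8 = 308, y1_8 = 124, cx_9 = 180, cy_9 = 104, r_9 = 56, cx_10 = 304, cy_10 = 408, r_10 = 32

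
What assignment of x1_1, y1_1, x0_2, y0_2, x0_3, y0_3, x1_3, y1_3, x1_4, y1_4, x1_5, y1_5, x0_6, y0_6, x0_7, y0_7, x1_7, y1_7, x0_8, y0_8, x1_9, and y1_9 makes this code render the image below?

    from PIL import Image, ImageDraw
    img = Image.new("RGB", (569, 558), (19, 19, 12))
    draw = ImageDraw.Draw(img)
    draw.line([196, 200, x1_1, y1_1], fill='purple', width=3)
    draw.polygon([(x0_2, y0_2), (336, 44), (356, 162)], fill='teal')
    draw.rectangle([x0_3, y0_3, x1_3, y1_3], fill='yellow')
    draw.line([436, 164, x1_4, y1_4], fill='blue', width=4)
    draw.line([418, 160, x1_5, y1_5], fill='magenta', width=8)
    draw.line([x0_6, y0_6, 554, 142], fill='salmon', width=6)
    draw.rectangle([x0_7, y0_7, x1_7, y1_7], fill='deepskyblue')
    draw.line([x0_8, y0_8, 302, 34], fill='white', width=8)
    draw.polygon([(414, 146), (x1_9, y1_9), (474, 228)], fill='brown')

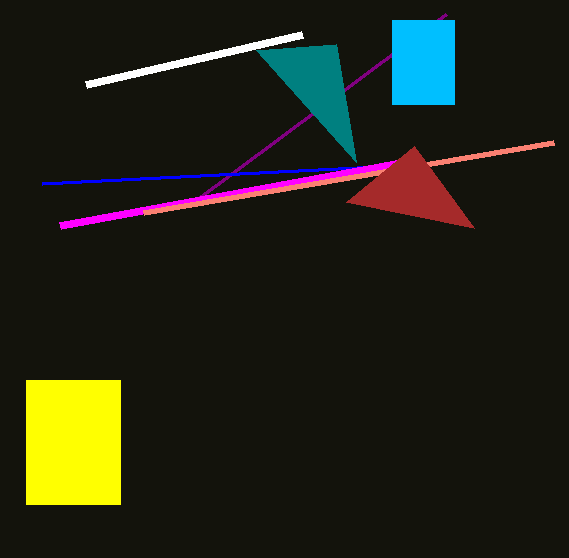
x1_1 = 446
y1_1 = 14
x0_2 = 256
y0_2 = 50
x0_3 = 26
y0_3 = 380
x1_3 = 120
y1_3 = 504
x1_4 = 42
y1_4 = 184
x1_5 = 60
y1_5 = 226
x0_6 = 144
y0_6 = 212
x0_7 = 392
y0_7 = 20
x1_7 = 454
y1_7 = 104
x0_8 = 86
y0_8 = 84
x1_9 = 346
y1_9 = 202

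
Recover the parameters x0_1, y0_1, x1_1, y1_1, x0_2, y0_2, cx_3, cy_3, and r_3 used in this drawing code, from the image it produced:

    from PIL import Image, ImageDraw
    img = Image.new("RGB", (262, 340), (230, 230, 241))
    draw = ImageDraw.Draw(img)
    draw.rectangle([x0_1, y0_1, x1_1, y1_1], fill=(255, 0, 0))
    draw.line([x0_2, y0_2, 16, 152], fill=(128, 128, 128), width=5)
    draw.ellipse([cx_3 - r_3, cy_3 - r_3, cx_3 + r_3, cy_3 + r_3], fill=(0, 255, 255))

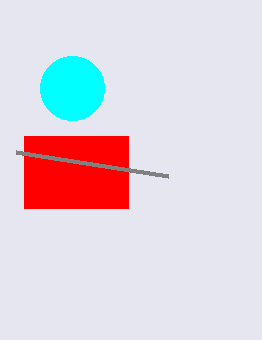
x0_1 = 24
y0_1 = 136
x1_1 = 128
y1_1 = 208
x0_2 = 168
y0_2 = 176
cx_3 = 72
cy_3 = 88
r_3 = 32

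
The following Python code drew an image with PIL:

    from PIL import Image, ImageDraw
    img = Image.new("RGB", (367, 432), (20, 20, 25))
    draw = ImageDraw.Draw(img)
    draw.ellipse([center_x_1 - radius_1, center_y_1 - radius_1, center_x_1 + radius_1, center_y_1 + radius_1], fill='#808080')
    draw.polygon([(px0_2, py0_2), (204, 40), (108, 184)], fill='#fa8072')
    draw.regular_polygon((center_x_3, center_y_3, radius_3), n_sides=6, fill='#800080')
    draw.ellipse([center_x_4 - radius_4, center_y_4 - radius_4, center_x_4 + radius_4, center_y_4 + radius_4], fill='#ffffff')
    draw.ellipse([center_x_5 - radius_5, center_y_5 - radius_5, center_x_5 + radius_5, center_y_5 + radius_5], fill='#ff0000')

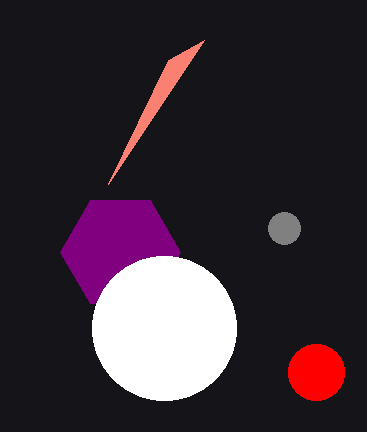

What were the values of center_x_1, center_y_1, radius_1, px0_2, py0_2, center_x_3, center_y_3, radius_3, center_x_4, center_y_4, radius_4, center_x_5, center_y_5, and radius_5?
center_x_1 = 284; center_y_1 = 228; radius_1 = 16; px0_2 = 168; py0_2 = 60; center_x_3 = 120; center_y_3 = 252; radius_3 = 60; center_x_4 = 164; center_y_4 = 328; radius_4 = 72; center_x_5 = 316; center_y_5 = 372; radius_5 = 28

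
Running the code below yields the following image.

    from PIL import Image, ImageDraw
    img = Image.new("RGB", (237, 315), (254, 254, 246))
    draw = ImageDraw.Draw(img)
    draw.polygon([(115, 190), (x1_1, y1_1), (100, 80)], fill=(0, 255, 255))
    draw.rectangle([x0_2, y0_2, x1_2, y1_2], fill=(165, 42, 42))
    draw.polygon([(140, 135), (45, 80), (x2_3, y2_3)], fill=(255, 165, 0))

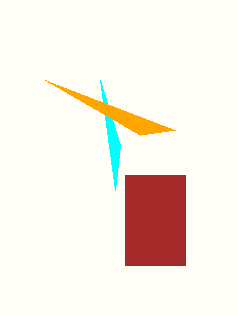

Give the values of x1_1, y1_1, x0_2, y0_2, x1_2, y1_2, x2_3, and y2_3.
x1_1 = 120
y1_1 = 145
x0_2 = 125
y0_2 = 175
x1_2 = 185
y1_2 = 265
x2_3 = 175
y2_3 = 130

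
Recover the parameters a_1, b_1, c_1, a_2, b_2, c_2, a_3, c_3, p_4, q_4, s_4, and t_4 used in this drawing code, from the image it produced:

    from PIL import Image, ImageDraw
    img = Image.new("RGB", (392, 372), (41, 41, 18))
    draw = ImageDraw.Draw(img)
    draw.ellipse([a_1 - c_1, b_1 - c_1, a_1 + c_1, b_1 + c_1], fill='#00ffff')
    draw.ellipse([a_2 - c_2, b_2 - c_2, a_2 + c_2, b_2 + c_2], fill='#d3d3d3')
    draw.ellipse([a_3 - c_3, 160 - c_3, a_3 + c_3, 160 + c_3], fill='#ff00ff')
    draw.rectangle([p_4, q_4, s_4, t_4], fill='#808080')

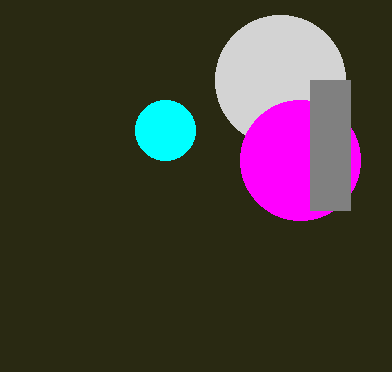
a_1 = 165, b_1 = 130, c_1 = 30, a_2 = 280, b_2 = 80, c_2 = 65, a_3 = 300, c_3 = 60, p_4 = 310, q_4 = 80, s_4 = 350, t_4 = 210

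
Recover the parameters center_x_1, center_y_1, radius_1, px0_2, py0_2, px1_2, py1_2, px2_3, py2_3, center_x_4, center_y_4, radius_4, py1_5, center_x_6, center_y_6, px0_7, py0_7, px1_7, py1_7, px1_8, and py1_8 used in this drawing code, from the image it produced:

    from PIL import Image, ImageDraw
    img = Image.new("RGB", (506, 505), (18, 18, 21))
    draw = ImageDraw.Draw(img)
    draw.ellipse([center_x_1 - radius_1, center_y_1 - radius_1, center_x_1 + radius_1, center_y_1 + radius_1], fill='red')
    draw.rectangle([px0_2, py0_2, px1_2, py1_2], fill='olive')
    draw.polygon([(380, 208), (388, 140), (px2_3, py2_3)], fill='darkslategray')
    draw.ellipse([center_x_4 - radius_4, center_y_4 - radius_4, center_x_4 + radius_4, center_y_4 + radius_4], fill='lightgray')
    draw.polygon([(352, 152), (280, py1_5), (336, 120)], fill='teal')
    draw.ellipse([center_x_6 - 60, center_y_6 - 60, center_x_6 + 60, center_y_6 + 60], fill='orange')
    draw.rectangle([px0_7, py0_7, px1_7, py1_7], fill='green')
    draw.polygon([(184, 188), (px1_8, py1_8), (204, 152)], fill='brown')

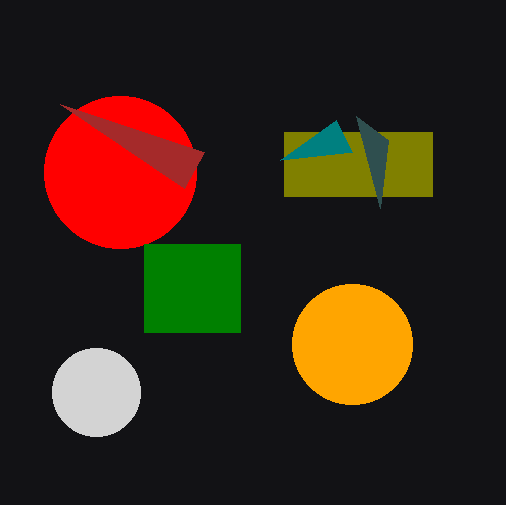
center_x_1 = 120, center_y_1 = 172, radius_1 = 76, px0_2 = 284, py0_2 = 132, px1_2 = 432, py1_2 = 196, px2_3 = 356, py2_3 = 116, center_x_4 = 96, center_y_4 = 392, radius_4 = 44, py1_5 = 160, center_x_6 = 352, center_y_6 = 344, px0_7 = 144, py0_7 = 244, px1_7 = 240, py1_7 = 332, px1_8 = 60, py1_8 = 104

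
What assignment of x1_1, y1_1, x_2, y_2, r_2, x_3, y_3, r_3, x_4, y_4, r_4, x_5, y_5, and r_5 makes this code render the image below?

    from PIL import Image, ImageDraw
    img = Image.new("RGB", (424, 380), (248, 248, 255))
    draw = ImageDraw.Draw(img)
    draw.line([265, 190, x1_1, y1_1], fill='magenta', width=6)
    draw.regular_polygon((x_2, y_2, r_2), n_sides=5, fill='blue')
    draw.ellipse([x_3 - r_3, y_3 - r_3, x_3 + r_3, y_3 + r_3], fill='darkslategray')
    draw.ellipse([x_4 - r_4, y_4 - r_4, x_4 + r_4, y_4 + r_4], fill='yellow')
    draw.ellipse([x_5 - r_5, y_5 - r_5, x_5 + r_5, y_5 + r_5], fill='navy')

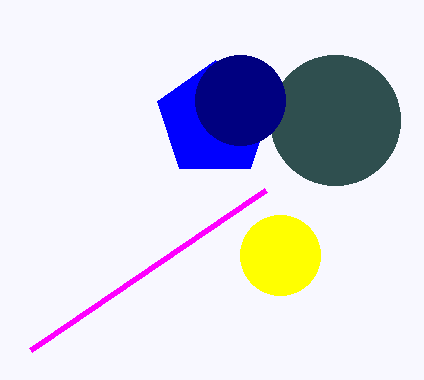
x1_1 = 30, y1_1 = 350, x_2 = 215, y_2 = 120, r_2 = 60, x_3 = 335, y_3 = 120, r_3 = 65, x_4 = 280, y_4 = 255, r_4 = 40, x_5 = 240, y_5 = 100, r_5 = 45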